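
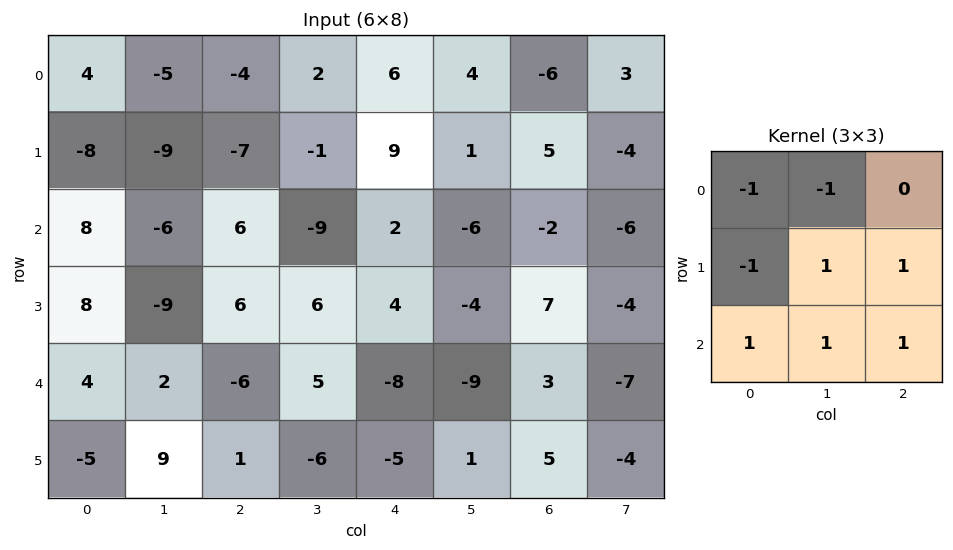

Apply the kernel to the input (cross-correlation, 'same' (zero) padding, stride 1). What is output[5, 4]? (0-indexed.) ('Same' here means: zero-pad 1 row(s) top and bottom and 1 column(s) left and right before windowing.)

The receptive field on the zero-padded input at this output position is [5 -8 -9 / -6 -5 1 / 0 0 0]. Elementwise product with the kernel and sum: 5·-1 + -8·-1 + -6·-1 + -5·1 + 1·1 + 0·1 + 0·1 + 0·1.

5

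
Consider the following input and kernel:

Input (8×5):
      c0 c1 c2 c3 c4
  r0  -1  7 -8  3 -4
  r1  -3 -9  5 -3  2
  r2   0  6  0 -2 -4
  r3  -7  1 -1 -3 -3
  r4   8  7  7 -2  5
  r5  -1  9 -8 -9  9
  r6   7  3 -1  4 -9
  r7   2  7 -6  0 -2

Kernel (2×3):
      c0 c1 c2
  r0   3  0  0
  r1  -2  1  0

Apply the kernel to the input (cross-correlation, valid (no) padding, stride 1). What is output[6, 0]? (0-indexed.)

24

The receptive field on the input at this output position is [7 3 -1 / 2 7 -6]. Elementwise product with the kernel and sum: 7·3 + 2·-2 + 7·1.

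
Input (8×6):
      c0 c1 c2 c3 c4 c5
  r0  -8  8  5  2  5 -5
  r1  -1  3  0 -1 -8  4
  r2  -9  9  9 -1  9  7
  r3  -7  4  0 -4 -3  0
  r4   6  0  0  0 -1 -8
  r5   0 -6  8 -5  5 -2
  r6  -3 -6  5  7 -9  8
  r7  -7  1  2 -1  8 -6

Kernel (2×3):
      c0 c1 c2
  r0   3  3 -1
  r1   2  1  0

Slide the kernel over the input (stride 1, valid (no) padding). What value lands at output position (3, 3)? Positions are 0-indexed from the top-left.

-22

The receptive field on the input at this output position is [-4 -3 0 / 0 -1 -8]. Elementwise product with the kernel and sum: -4·3 + -3·3 + 0·-1 + 0·2 + -1·1.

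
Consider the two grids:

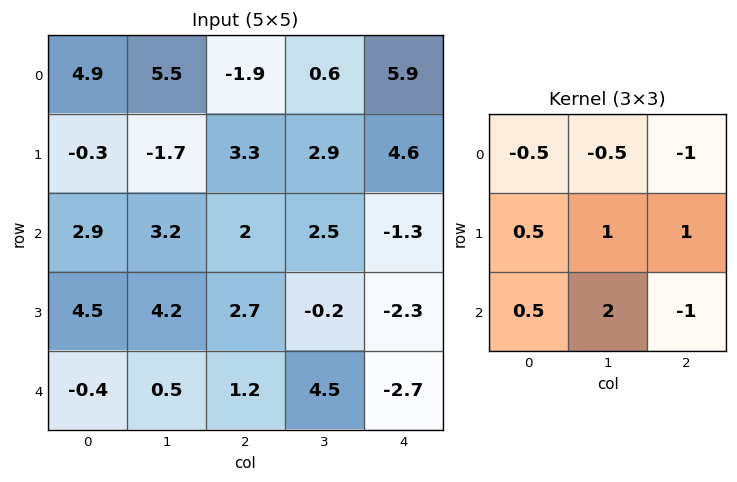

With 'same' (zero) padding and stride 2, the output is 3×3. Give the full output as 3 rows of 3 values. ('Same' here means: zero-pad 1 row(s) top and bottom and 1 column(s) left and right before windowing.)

11.5 4.3 16.85
12.75 10.1 -8.5
-6.35 2.7 0.8

Output[0,0]: The receptive field on the zero-padded input at this output position is [0 0 0 / 0 4.9 5.5 / 0 -0.3 -1.7]. Elementwise product with the kernel and sum: 0·-0.5 + 0·-0.5 + 0·-1 + 0·0.5 + 4.9·1 + 5.5·1 + 0·0.5 + -0.3·2 + -1.7·-1.
Output[0,1]: The receptive field on the zero-padded input at this output position is [0 0 0 / 5.5 -1.9 0.6 / -1.7 3.3 2.9]. Elementwise product with the kernel and sum: 0·-0.5 + 0·-0.5 + 0·-1 + 5.5·0.5 + -1.9·1 + 0.6·1 + -1.7·0.5 + 3.3·2 + 2.9·-1.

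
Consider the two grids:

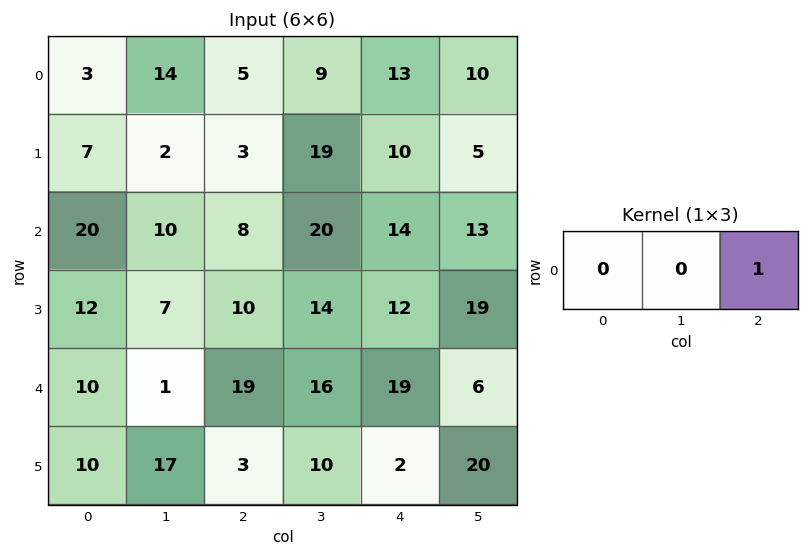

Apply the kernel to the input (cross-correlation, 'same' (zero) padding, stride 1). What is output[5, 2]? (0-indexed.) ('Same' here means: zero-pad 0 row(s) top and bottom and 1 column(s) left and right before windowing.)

The receptive field on the zero-padded input at this output position is [17 3 10]. Elementwise product with the kernel and sum: 10·1.

10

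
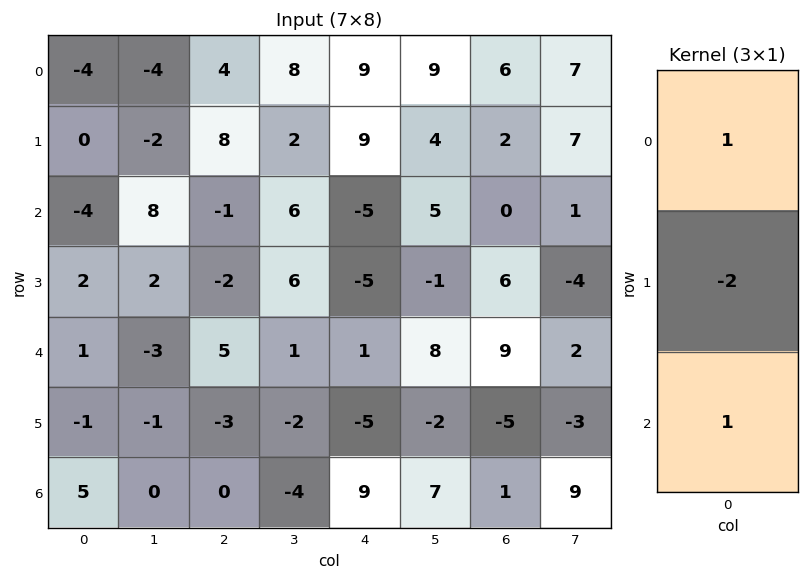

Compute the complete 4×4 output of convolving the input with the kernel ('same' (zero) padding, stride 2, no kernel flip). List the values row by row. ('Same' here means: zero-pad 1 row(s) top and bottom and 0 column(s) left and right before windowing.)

Output[0,0]: The receptive field on the zero-padded input at this output position is [0 / -4 / 0]. Elementwise product with the kernel and sum: 0·1 + -4·-2 + 0·1.
Output[0,1]: The receptive field on the zero-padded input at this output position is [0 / 4 / 8]. Elementwise product with the kernel and sum: 0·1 + 4·-2 + 8·1.

8 0 -9 -10
10 8 14 8
-1 -15 -12 -17
-11 -3 -23 -7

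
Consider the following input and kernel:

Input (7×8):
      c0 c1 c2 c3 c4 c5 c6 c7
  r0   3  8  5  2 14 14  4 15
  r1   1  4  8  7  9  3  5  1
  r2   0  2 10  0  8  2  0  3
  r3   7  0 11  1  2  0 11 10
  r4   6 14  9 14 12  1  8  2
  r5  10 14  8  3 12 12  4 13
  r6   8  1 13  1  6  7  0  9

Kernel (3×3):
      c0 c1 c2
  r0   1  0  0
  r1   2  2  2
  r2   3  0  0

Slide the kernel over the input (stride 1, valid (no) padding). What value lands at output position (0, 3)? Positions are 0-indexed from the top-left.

40

The receptive field on the input at this output position is [2 14 14 / 7 9 3 / 0 8 2]. Elementwise product with the kernel and sum: 2·1 + 7·2 + 9·2 + 3·2 + 0·3.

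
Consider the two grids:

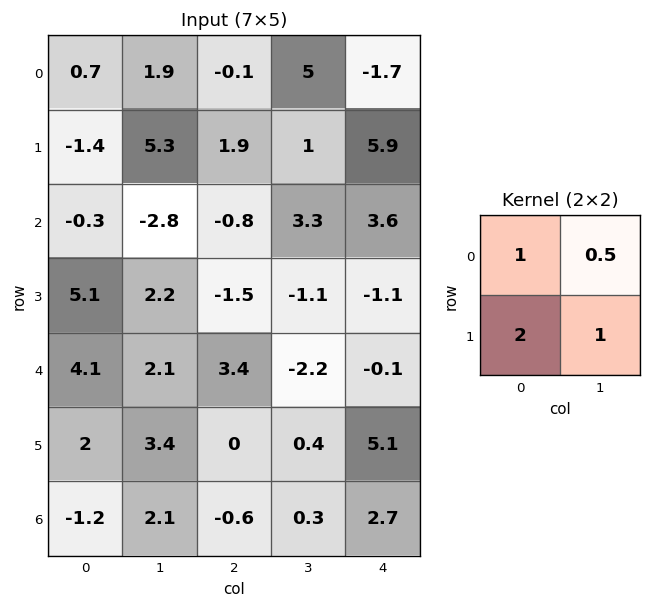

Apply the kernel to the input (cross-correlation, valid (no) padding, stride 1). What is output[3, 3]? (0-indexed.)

-6.15

The receptive field on the input at this output position is [-1.1 -1.1 / -2.2 -0.1]. Elementwise product with the kernel and sum: -1.1·1 + -1.1·0.5 + -2.2·2 + -0.1·1.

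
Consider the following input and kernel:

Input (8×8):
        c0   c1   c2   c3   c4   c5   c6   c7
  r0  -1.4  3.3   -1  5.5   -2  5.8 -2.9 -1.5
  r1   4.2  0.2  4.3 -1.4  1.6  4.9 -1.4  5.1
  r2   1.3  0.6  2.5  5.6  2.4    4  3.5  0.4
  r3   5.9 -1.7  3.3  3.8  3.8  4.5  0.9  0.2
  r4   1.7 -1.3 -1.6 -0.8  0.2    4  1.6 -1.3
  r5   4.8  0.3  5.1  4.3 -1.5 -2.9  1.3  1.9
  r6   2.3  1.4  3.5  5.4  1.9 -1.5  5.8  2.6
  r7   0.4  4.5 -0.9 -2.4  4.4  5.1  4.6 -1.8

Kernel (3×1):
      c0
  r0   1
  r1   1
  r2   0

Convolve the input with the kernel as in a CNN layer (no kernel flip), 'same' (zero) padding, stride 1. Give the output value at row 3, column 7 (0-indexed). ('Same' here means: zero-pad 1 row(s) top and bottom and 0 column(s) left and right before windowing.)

The receptive field on the zero-padded input at this output position is [0.4 / 0.2 / -1.3]. Elementwise product with the kernel and sum: 0.4·1 + 0.2·1.

0.6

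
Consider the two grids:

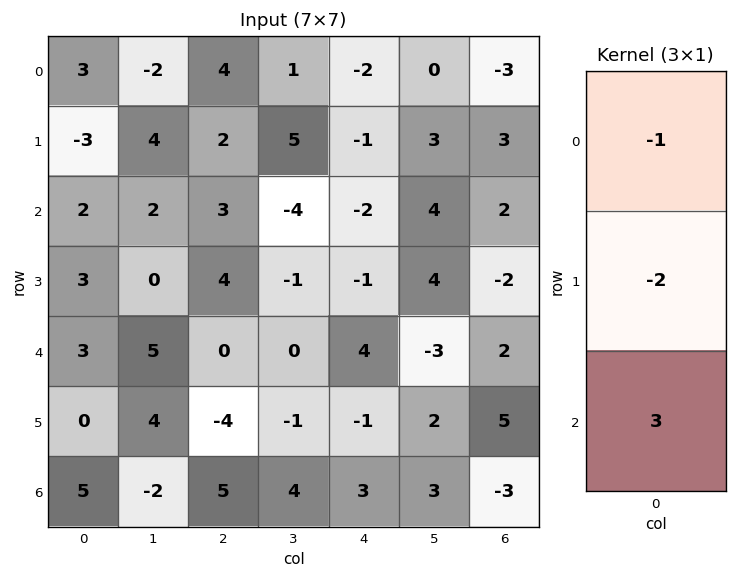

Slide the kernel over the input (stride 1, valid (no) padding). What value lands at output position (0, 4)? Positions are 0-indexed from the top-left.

-2

The receptive field on the input at this output position is [-2 / -1 / -2]. Elementwise product with the kernel and sum: -2·-1 + -1·-2 + -2·3.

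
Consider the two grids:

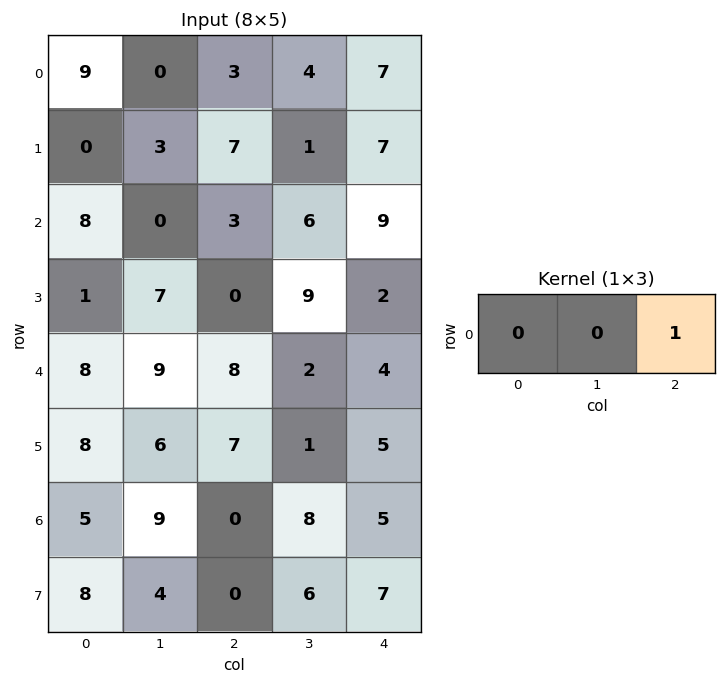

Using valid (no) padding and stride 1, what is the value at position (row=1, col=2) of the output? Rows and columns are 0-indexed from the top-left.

The receptive field on the input at this output position is [7 1 7]. Elementwise product with the kernel and sum: 7·1.

7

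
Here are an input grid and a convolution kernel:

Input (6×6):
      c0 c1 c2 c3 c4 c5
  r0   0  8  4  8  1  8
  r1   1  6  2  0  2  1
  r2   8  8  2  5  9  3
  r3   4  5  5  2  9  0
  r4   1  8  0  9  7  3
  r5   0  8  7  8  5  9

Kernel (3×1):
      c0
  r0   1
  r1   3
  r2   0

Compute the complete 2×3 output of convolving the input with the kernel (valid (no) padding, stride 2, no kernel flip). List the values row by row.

3 10 7
20 17 36

Output[0,0]: The receptive field on the input at this output position is [0 / 1 / 8]. Elementwise product with the kernel and sum: 0·1 + 1·3.
Output[0,1]: The receptive field on the input at this output position is [4 / 2 / 2]. Elementwise product with the kernel and sum: 4·1 + 2·3.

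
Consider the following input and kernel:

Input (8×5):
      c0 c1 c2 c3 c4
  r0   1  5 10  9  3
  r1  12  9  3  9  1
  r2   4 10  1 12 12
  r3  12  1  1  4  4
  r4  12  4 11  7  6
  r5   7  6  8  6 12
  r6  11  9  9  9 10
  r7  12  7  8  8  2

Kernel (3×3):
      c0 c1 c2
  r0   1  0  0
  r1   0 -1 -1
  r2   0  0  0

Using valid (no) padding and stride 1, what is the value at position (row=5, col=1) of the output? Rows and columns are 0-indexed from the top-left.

-12

The receptive field on the input at this output position is [6 8 6 / 9 9 9 / 7 8 8]. Elementwise product with the kernel and sum: 6·1 + 9·-1 + 9·-1.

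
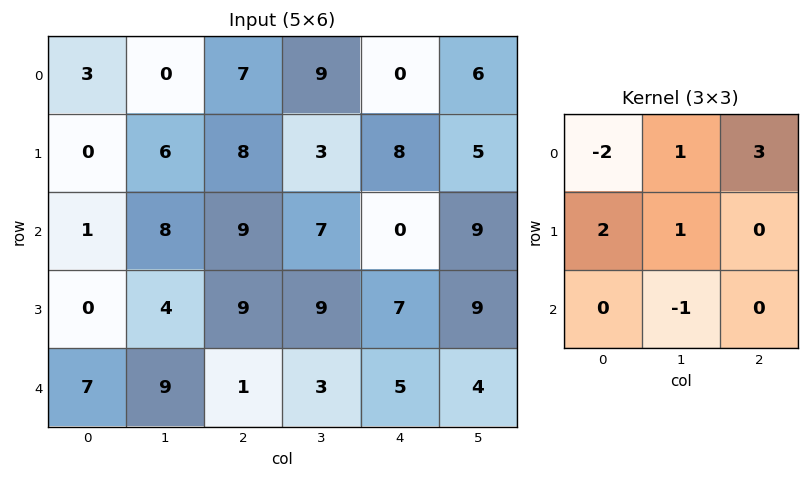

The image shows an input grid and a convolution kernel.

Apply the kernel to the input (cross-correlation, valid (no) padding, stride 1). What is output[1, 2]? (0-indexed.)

The receptive field on the input at this output position is [8 3 8 / 9 7 0 / 9 9 7]. Elementwise product with the kernel and sum: 8·-2 + 3·1 + 8·3 + 9·2 + 7·1 + 9·-1.

27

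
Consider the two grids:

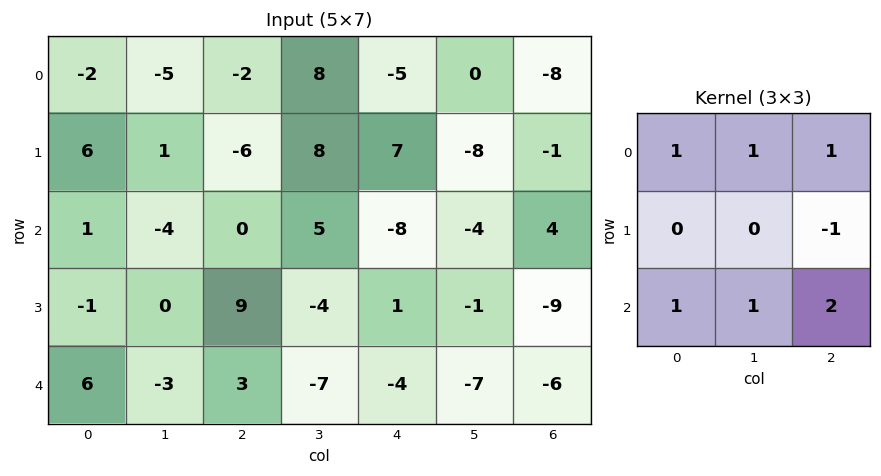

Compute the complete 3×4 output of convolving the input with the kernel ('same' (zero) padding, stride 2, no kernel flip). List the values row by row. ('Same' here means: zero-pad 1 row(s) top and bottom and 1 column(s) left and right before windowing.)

13 3 -1 -9
10 -1 6 -19
2 12 3 -10

Output[0,0]: The receptive field on the zero-padded input at this output position is [0 0 0 / 0 -2 -5 / 0 6 1]. Elementwise product with the kernel and sum: 0·1 + 0·1 + 0·1 + -5·-1 + 0·1 + 6·1 + 1·2.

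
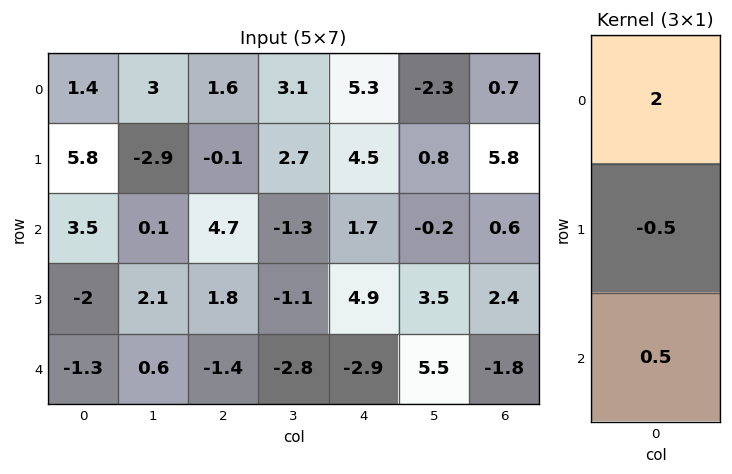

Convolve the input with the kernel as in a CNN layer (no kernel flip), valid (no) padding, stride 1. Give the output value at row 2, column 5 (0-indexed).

0.6

The receptive field on the input at this output position is [-0.2 / 3.5 / 5.5]. Elementwise product with the kernel and sum: -0.2·2 + 3.5·-0.5 + 5.5·0.5.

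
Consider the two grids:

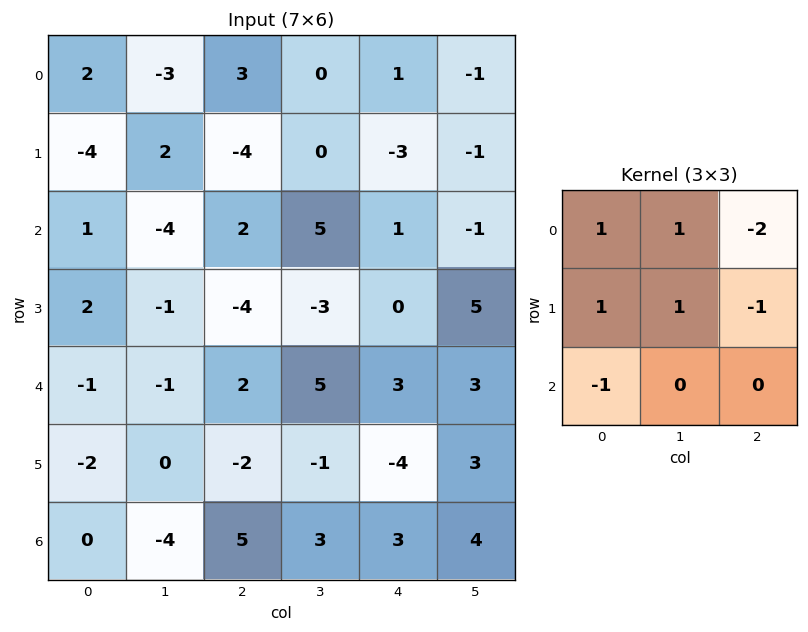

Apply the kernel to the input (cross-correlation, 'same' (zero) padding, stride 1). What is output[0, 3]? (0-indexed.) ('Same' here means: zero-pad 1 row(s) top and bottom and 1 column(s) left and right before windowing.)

The receptive field on the zero-padded input at this output position is [0 0 0 / 3 0 1 / -4 0 -3]. Elementwise product with the kernel and sum: 0·1 + 0·1 + 0·-2 + 3·1 + 0·1 + 1·-1 + -4·-1.

6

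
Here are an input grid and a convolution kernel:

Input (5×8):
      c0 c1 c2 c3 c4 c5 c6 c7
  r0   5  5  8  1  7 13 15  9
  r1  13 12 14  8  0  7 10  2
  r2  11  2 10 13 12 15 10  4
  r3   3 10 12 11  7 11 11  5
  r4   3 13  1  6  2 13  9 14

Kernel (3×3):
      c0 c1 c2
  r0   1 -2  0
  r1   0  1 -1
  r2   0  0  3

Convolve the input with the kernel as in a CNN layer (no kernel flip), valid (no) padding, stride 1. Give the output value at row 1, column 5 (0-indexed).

8

The receptive field on the input at this output position is [7 10 2 / 15 10 4 / 11 11 5]. Elementwise product with the kernel and sum: 7·1 + 10·-2 + 10·1 + 4·-1 + 5·3.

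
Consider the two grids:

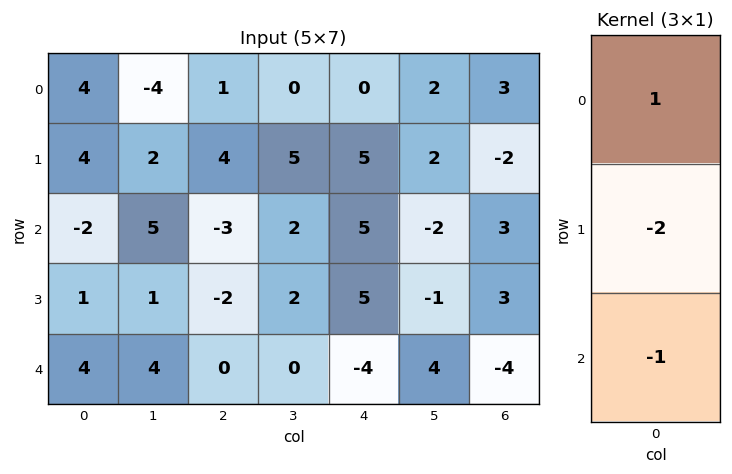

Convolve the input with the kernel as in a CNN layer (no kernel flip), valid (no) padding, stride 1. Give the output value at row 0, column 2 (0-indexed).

The receptive field on the input at this output position is [1 / 4 / -3]. Elementwise product with the kernel and sum: 1·1 + 4·-2 + -3·-1.

-4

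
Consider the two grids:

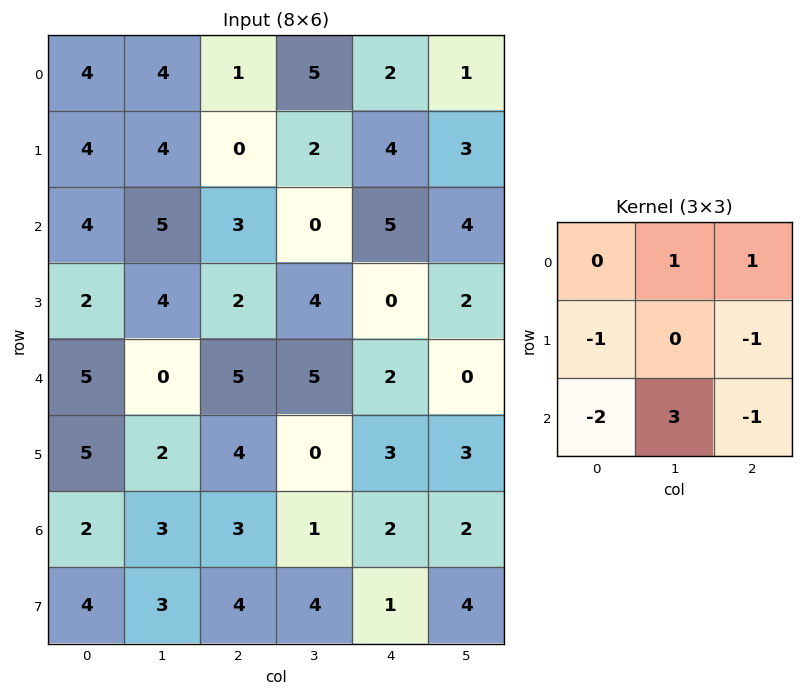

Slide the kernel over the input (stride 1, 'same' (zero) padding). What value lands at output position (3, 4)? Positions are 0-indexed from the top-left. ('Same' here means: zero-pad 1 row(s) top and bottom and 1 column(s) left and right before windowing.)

-1

The receptive field on the zero-padded input at this output position is [0 5 4 / 4 0 2 / 5 2 0]. Elementwise product with the kernel and sum: 5·1 + 4·1 + 4·-1 + 2·-1 + 5·-2 + 2·3 + 0·-1.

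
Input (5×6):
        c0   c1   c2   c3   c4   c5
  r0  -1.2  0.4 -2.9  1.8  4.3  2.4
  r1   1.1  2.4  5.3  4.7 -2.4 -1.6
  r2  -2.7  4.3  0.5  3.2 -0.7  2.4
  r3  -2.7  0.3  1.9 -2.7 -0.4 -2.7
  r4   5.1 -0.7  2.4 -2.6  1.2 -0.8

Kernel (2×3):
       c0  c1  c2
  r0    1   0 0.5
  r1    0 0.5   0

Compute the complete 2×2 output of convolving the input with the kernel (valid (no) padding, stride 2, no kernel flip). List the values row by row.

Output[0,0]: The receptive field on the input at this output position is [-1.2 0.4 -2.9 / 1.1 2.4 5.3]. Elementwise product with the kernel and sum: -1.2·1 + -2.9·0.5 + 2.4·0.5.
Output[0,1]: The receptive field on the input at this output position is [-2.9 1.8 4.3 / 5.3 4.7 -2.4]. Elementwise product with the kernel and sum: -2.9·1 + 4.3·0.5 + 4.7·0.5.

-1.45 1.6
-2.3 -1.2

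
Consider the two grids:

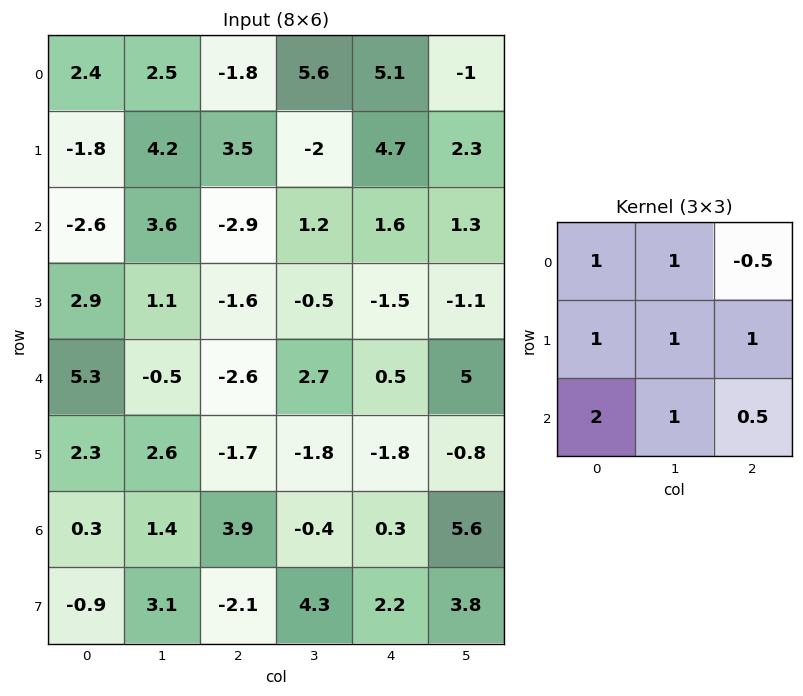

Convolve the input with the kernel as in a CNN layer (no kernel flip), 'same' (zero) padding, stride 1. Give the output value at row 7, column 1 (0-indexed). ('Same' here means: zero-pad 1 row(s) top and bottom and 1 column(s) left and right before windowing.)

The receptive field on the zero-padded input at this output position is [0.3 1.4 3.9 / -0.9 3.1 -2.1 / 0 0 0]. Elementwise product with the kernel and sum: 0.3·1 + 1.4·1 + 3.9·-0.5 + -0.9·1 + 3.1·1 + -2.1·1 + 0·2 + 0·1 + 0·0.5.

-0.15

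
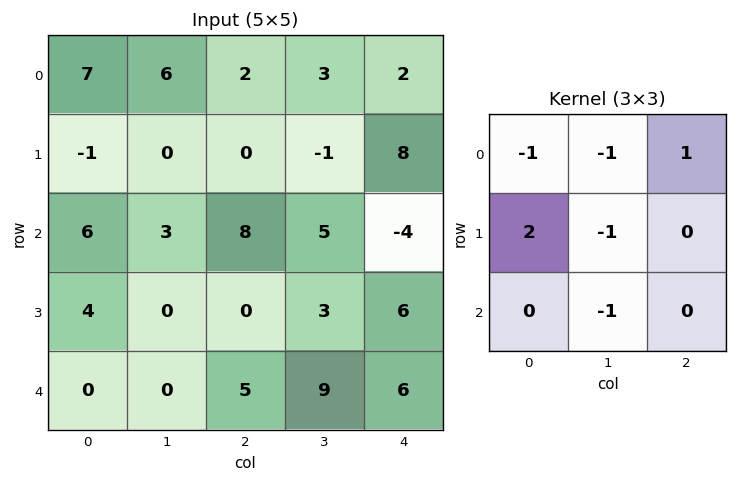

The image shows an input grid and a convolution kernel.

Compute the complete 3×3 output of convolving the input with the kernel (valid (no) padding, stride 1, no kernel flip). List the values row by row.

Output[0,0]: The receptive field on the input at this output position is [7 6 2 / -1 0 0 / 6 3 8]. Elementwise product with the kernel and sum: 7·-1 + 6·-1 + 2·1 + -1·2 + 0·-1 + 3·-1.

-16 -13 -7
10 -3 17
7 -11 -29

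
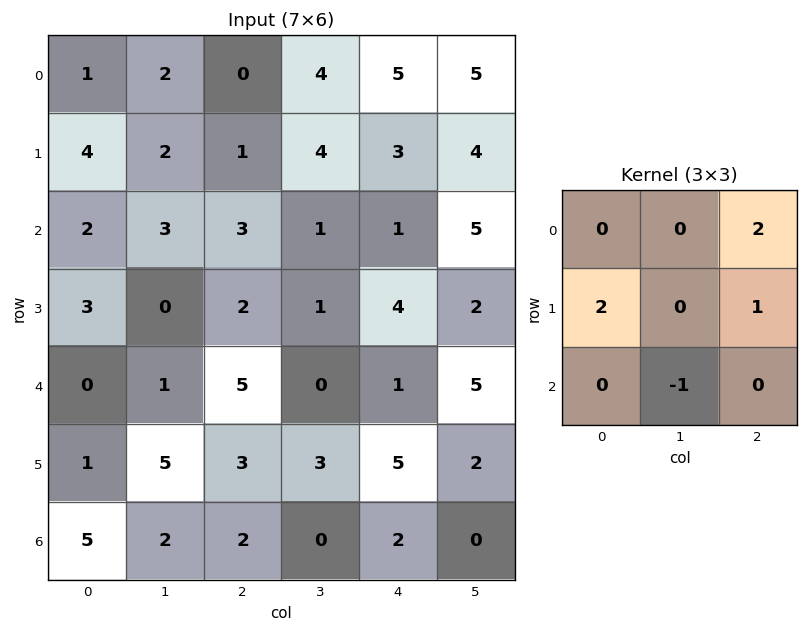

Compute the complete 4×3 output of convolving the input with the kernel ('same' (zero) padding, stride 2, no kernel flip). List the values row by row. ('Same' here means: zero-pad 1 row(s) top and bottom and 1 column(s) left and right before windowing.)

Output[0,0]: The receptive field on the zero-padded input at this output position is [0 0 0 / 0 1 2 / 0 4 2]. Elementwise product with the kernel and sum: 0·2 + 0·2 + 2·1 + 4·-1.
Output[0,1]: The receptive field on the zero-padded input at this output position is [0 0 0 / 2 0 4 / 2 1 4]. Elementwise product with the kernel and sum: 0·2 + 2·2 + 4·1 + 1·-1.

-2 7 10
4 13 11
0 1 4
12 10 4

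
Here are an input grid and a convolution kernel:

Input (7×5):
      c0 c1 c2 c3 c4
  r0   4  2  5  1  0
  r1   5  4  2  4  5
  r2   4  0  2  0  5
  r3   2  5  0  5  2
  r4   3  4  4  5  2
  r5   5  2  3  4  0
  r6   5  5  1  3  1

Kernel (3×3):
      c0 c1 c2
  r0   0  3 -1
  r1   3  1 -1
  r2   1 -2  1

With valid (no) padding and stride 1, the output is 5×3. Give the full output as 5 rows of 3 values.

Output[0,0]: The receptive field on the input at this output position is [4 2 5 / 5 4 2 / 4 0 2]. Elementwise product with the kernel and sum: 2·3 + 5·-1 + 5·3 + 4·1 + 2·-1 + 4·1 + 0·-2 + 2·1.

24 20 15
12 14 0
8 17 -6
28 6 23
18 18 22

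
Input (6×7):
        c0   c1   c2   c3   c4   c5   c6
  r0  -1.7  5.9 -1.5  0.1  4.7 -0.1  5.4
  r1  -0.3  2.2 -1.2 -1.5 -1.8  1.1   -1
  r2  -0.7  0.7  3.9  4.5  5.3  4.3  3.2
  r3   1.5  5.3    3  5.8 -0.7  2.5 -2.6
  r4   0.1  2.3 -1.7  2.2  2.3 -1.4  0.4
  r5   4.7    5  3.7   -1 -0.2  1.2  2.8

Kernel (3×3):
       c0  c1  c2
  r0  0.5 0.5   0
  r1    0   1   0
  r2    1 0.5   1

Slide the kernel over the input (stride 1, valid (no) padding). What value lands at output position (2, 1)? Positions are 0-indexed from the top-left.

8.95

The receptive field on the input at this output position is [0.7 3.9 4.5 / 5.3 3 5.8 / 2.3 -1.7 2.2]. Elementwise product with the kernel and sum: 0.7·0.5 + 3.9·0.5 + 3·1 + 2.3·1 + -1.7·0.5 + 2.2·1.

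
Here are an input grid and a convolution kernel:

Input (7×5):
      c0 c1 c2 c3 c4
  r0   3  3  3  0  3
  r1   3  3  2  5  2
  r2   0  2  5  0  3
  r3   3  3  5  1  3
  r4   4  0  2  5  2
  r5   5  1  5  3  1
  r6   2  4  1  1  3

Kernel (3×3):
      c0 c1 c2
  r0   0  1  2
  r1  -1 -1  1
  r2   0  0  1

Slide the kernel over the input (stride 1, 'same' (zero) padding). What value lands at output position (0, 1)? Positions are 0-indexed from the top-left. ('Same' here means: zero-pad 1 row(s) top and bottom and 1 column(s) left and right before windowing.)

The receptive field on the zero-padded input at this output position is [0 0 0 / 3 3 3 / 3 3 2]. Elementwise product with the kernel and sum: 0·1 + 0·2 + 3·-1 + 3·-1 + 3·1 + 2·1.

-1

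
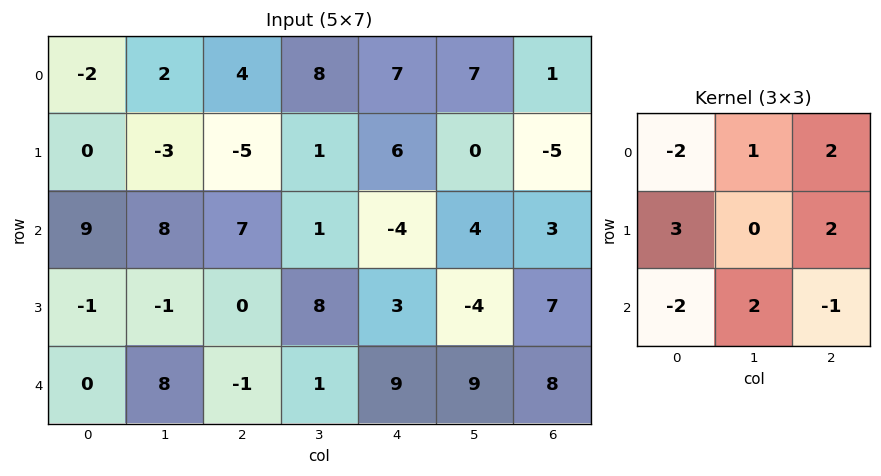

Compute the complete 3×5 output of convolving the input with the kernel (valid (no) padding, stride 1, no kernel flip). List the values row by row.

Output[0,0]: The receptive field on the input at this output position is [-2 2 4 / 0 -3 -5 / 9 8 7]. Elementwise product with the kernel and sum: -2·-2 + 2·1 + 4·2 + 0·3 + -5·2 + 9·-2 + 8·2 + 7·-1.
Output[0,1]: The receptive field on the input at this output position is [2 4 8 / -3 -5 1 / 8 7 1]. Elementwise product with the kernel and sum: 2·-2 + 4·1 + 8·2 + -3·3 + 1·2 + 8·-2 + 7·2 + 1·-1.

-5 6 3 -6 16
28 23 49 9 -49
18 -13 -20 25 33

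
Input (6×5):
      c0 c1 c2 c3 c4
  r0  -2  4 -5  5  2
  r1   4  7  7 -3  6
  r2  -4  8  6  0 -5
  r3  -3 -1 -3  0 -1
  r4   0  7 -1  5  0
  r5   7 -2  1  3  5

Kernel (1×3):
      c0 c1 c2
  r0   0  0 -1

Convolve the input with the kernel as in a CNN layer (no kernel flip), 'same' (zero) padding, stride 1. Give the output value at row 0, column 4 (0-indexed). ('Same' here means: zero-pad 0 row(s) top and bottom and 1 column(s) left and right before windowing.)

0

The receptive field on the zero-padded input at this output position is [5 2 0]. Elementwise product with the kernel and sum: 0·-1.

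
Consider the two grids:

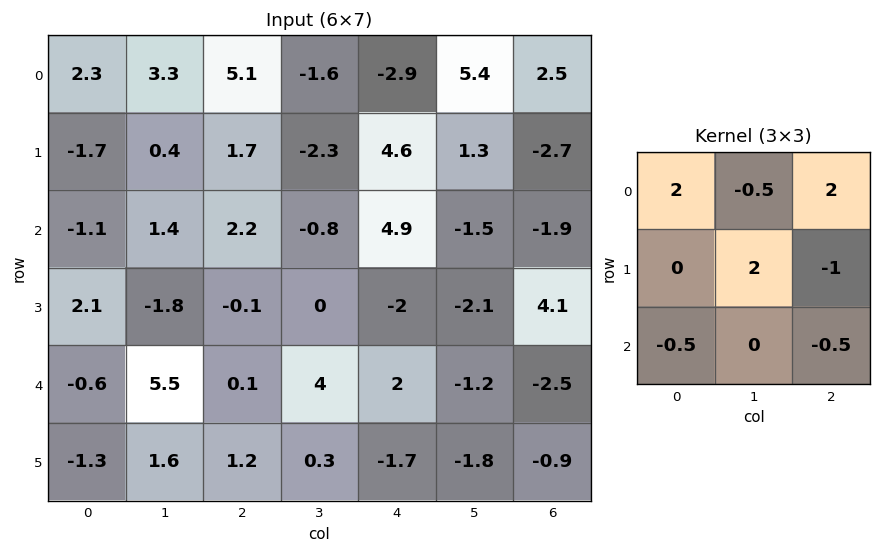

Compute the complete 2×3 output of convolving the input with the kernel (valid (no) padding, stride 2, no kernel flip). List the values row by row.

11.7 -7.55 0.3
-1.75 15.55 -1.3

Output[0,0]: The receptive field on the input at this output position is [2.3 3.3 5.1 / -1.7 0.4 1.7 / -1.1 1.4 2.2]. Elementwise product with the kernel and sum: 2.3·2 + 3.3·-0.5 + 5.1·2 + 0.4·2 + 1.7·-1 + -1.1·-0.5 + 2.2·-0.5.
Output[0,1]: The receptive field on the input at this output position is [5.1 -1.6 -2.9 / 1.7 -2.3 4.6 / 2.2 -0.8 4.9]. Elementwise product with the kernel and sum: 5.1·2 + -1.6·-0.5 + -2.9·2 + -2.3·2 + 4.6·-1 + 2.2·-0.5 + 4.9·-0.5.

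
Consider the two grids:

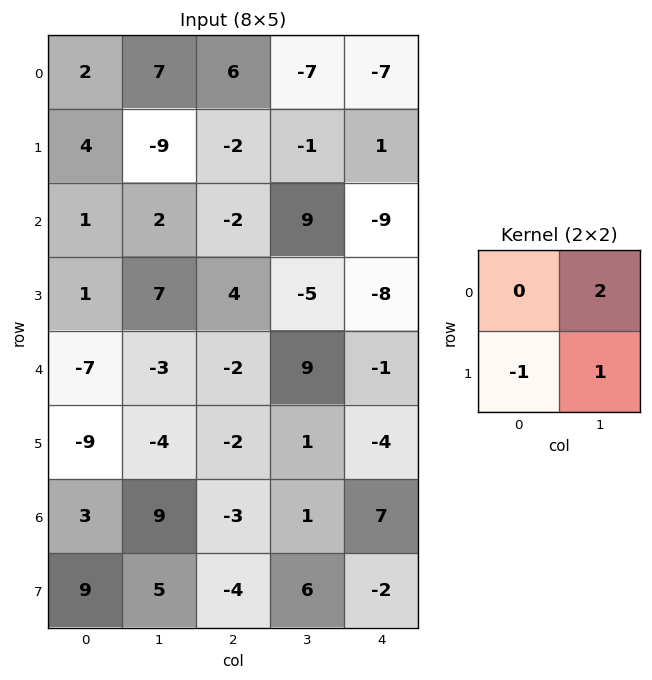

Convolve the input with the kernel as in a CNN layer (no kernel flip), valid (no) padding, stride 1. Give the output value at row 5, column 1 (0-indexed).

The receptive field on the input at this output position is [-4 -2 / 9 -3]. Elementwise product with the kernel and sum: -2·2 + 9·-1 + -3·1.

-16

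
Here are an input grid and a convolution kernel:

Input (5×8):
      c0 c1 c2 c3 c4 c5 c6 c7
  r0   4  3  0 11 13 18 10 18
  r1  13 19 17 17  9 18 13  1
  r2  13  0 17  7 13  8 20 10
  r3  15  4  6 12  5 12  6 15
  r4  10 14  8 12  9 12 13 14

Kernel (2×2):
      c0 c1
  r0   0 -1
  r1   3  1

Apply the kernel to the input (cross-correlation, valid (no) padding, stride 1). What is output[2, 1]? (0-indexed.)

1

The receptive field on the input at this output position is [0 17 / 4 6]. Elementwise product with the kernel and sum: 17·-1 + 4·3 + 6·1.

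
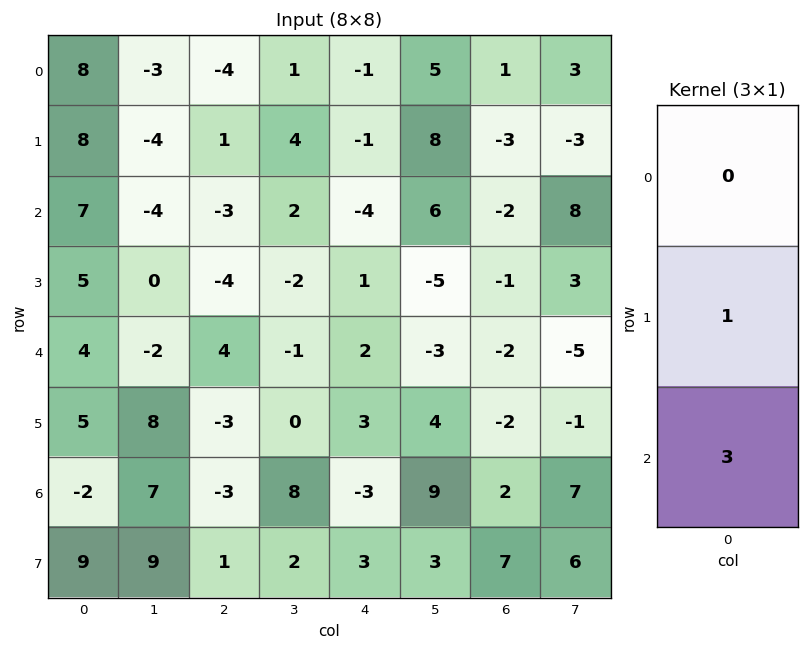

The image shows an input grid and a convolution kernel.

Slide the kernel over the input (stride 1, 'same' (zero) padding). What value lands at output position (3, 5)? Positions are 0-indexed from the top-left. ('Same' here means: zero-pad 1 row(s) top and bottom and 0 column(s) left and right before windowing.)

The receptive field on the zero-padded input at this output position is [6 / -5 / -3]. Elementwise product with the kernel and sum: -5·1 + -3·3.

-14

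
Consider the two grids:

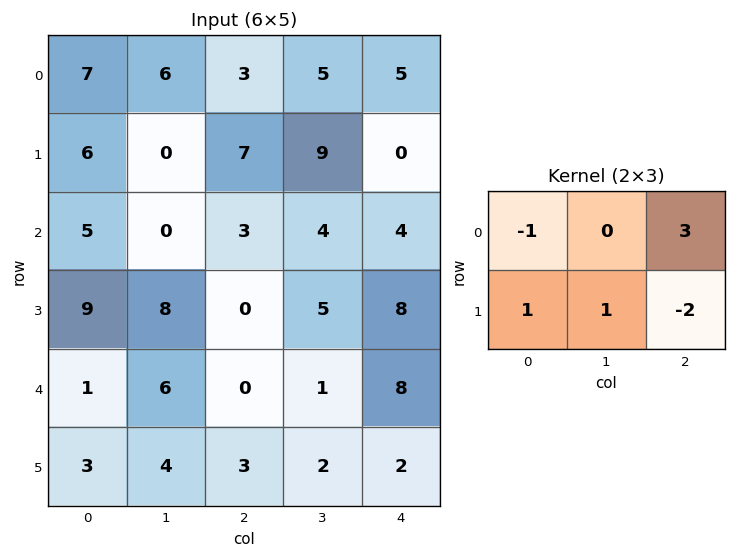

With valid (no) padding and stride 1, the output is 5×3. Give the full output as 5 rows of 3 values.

-6 -2 28
14 22 -8
21 10 -2
-2 11 9
0 0 25

Output[0,0]: The receptive field on the input at this output position is [7 6 3 / 6 0 7]. Elementwise product with the kernel and sum: 7·-1 + 3·3 + 6·1 + 0·1 + 7·-2.
Output[0,1]: The receptive field on the input at this output position is [6 3 5 / 0 7 9]. Elementwise product with the kernel and sum: 6·-1 + 5·3 + 0·1 + 7·1 + 9·-2.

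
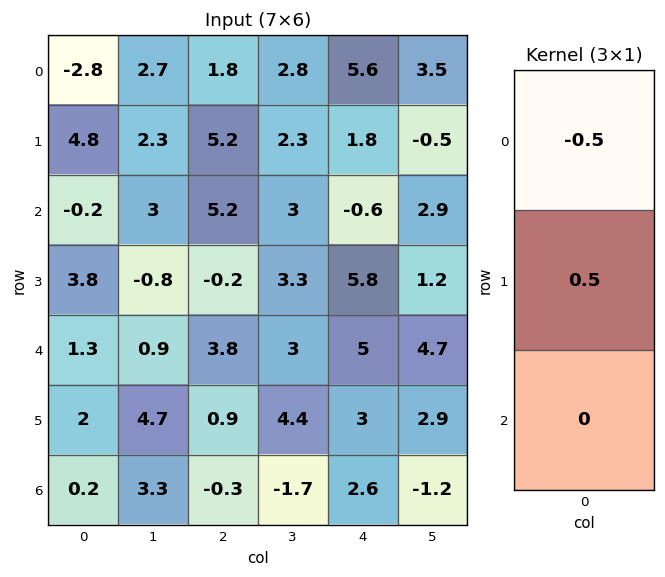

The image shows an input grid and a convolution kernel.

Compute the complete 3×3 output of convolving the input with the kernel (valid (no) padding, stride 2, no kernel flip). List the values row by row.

Output[0,0]: The receptive field on the input at this output position is [-2.8 / 4.8 / -0.2]. Elementwise product with the kernel and sum: -2.8·-0.5 + 4.8·0.5.

3.8 1.7 -1.9
2 -2.7 3.2
0.35 -1.45 -1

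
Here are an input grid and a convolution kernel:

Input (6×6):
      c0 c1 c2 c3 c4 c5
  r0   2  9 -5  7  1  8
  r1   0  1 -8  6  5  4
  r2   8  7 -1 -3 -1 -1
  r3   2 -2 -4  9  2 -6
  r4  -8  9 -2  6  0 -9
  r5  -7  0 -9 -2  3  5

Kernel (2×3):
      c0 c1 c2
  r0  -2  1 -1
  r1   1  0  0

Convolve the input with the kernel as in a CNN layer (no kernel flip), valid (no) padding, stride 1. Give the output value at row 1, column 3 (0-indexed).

-14

The receptive field on the input at this output position is [6 5 4 / -3 -1 -1]. Elementwise product with the kernel and sum: 6·-2 + 5·1 + 4·-1 + -3·1.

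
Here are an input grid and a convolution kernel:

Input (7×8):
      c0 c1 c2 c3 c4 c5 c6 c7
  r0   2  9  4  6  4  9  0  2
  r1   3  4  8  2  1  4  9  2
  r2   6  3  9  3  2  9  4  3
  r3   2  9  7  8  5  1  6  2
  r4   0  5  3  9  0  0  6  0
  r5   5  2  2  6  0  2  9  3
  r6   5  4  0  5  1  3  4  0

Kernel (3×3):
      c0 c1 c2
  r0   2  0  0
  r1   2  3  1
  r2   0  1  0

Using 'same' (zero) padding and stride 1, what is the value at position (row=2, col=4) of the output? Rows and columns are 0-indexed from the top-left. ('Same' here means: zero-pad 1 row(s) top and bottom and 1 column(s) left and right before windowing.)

30

The receptive field on the zero-padded input at this output position is [2 1 4 / 3 2 9 / 8 5 1]. Elementwise product with the kernel and sum: 2·2 + 3·2 + 2·3 + 9·1 + 5·1.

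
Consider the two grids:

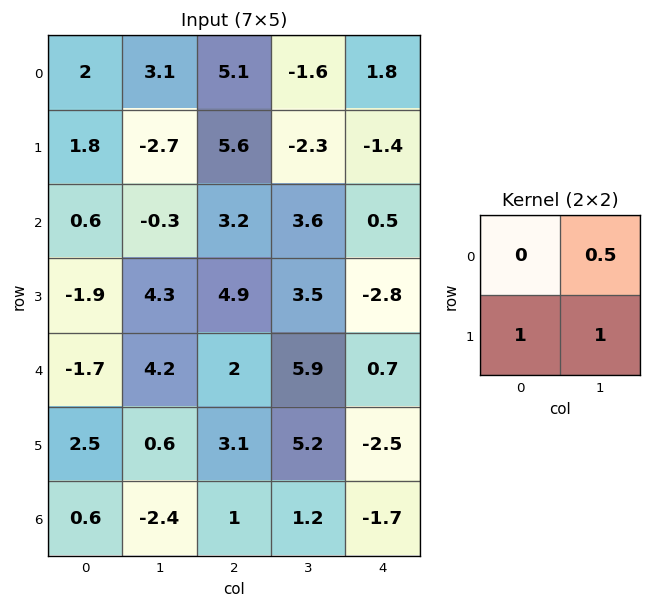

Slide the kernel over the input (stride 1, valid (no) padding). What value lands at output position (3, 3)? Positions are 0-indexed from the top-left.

5.2

The receptive field on the input at this output position is [3.5 -2.8 / 5.9 0.7]. Elementwise product with the kernel and sum: -2.8·0.5 + 5.9·1 + 0.7·1.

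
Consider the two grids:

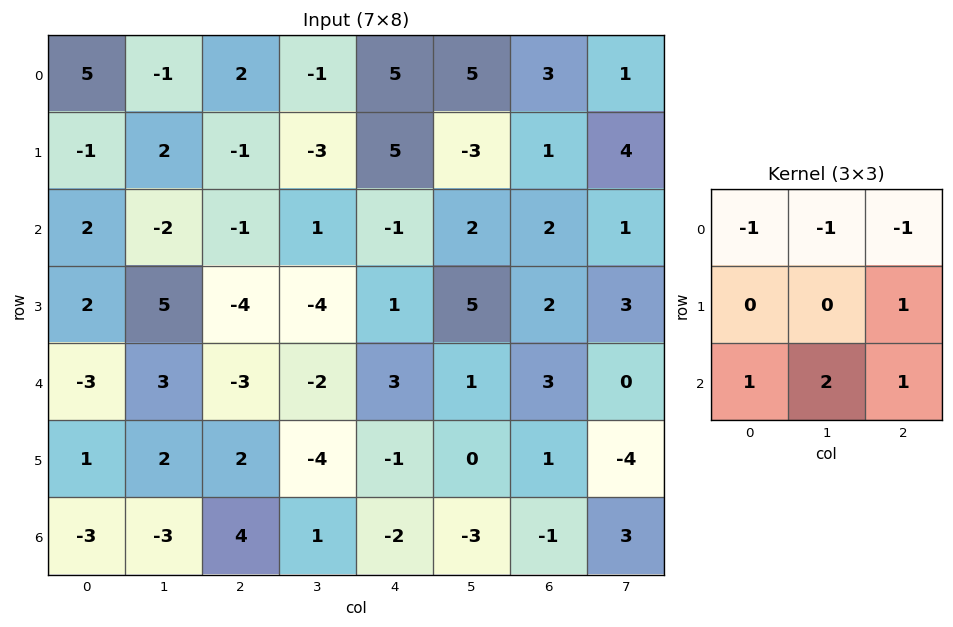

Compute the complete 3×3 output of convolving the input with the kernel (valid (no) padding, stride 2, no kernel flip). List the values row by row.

Output[0,0]: The receptive field on the input at this output position is [5 -1 2 / -1 2 -1 / 2 -2 -1]. Elementwise product with the kernel and sum: 5·-1 + -1·-1 + 2·-1 + -1·1 + 2·1 + -2·2 + -1·1.

-10 -1 -7
-3 -2 7
0 5 -15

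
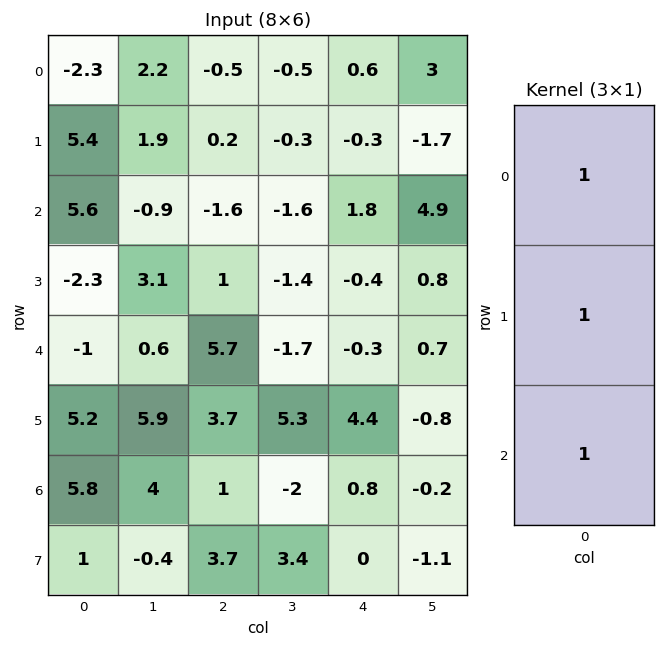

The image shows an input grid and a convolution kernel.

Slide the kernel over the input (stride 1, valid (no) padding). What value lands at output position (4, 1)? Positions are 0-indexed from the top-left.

The receptive field on the input at this output position is [0.6 / 5.9 / 4]. Elementwise product with the kernel and sum: 0.6·1 + 5.9·1 + 4·1.

10.5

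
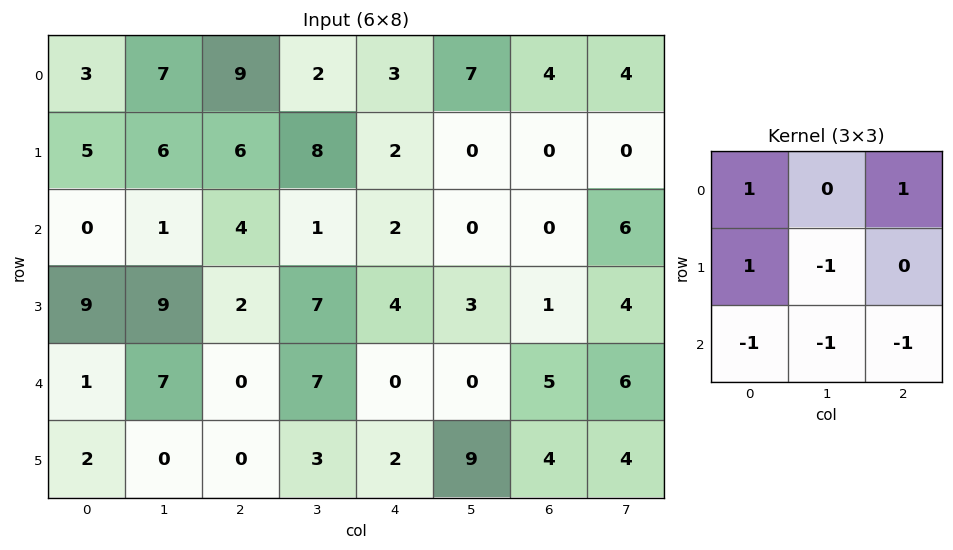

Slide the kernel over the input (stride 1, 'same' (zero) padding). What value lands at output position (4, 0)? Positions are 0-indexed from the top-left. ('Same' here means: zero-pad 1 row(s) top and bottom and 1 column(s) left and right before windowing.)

The receptive field on the zero-padded input at this output position is [0 9 9 / 0 1 7 / 0 2 0]. Elementwise product with the kernel and sum: 0·1 + 9·1 + 0·1 + 1·-1 + 0·-1 + 2·-1 + 0·-1.

6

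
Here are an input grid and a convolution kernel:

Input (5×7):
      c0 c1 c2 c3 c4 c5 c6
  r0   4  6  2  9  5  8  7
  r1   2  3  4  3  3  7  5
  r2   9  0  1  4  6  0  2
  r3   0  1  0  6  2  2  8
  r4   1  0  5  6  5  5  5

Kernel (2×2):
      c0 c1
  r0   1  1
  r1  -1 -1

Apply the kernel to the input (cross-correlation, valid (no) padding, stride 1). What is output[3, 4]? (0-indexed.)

The receptive field on the input at this output position is [2 2 / 5 5]. Elementwise product with the kernel and sum: 2·1 + 2·1 + 5·-1 + 5·-1.

-6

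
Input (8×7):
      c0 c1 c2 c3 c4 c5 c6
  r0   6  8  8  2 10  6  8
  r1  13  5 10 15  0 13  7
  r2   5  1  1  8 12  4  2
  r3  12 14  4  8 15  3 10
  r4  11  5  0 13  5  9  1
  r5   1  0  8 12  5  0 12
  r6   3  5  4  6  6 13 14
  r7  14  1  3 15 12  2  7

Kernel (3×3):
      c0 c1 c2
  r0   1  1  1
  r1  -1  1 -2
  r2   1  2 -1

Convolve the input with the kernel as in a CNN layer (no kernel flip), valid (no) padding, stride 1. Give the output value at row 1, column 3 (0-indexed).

The receptive field on the input at this output position is [15 0 13 / 8 12 4 / 8 15 3]. Elementwise product with the kernel and sum: 15·1 + 0·1 + 13·1 + 8·-1 + 12·1 + 4·-2 + 8·1 + 15·2 + 3·-1.

59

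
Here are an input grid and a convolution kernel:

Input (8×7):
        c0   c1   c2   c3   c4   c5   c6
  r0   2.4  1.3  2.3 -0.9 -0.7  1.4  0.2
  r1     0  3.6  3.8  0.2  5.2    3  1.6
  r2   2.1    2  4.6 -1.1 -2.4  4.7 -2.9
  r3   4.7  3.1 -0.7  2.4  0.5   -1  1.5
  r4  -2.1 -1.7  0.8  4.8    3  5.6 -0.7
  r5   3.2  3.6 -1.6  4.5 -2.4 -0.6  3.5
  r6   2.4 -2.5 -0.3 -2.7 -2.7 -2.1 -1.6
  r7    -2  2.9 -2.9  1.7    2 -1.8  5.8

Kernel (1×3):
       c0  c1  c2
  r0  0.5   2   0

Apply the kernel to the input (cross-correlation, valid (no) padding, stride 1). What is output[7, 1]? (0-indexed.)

-4.35

The receptive field on the input at this output position is [2.9 -2.9 1.7]. Elementwise product with the kernel and sum: 2.9·0.5 + -2.9·2.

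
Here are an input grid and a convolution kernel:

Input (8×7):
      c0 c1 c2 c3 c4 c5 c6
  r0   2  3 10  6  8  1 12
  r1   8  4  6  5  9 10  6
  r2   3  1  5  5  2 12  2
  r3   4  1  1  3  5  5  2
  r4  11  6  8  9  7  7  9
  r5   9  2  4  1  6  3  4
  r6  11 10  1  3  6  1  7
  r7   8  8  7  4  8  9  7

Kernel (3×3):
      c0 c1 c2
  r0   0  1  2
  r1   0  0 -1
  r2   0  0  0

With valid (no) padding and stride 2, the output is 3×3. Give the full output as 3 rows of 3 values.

17 13 19
10 4 14
18 17 21

Output[0,0]: The receptive field on the input at this output position is [2 3 10 / 8 4 6 / 3 1 5]. Elementwise product with the kernel and sum: 3·1 + 10·2 + 6·-1.
Output[0,1]: The receptive field on the input at this output position is [10 6 8 / 6 5 9 / 5 5 2]. Elementwise product with the kernel and sum: 6·1 + 8·2 + 9·-1.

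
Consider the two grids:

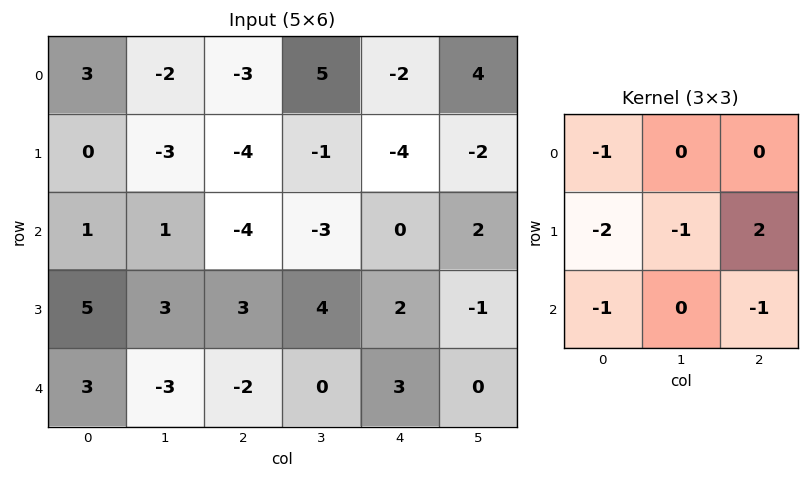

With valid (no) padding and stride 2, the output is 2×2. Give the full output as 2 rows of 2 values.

Output[0,0]: The receptive field on the input at this output position is [3 -2 -3 / 0 -3 -4 / 1 1 -4]. Elementwise product with the kernel and sum: 3·-1 + 0·-2 + -3·-1 + -4·2 + 1·-1 + -4·-1.

-5 8
-9 -3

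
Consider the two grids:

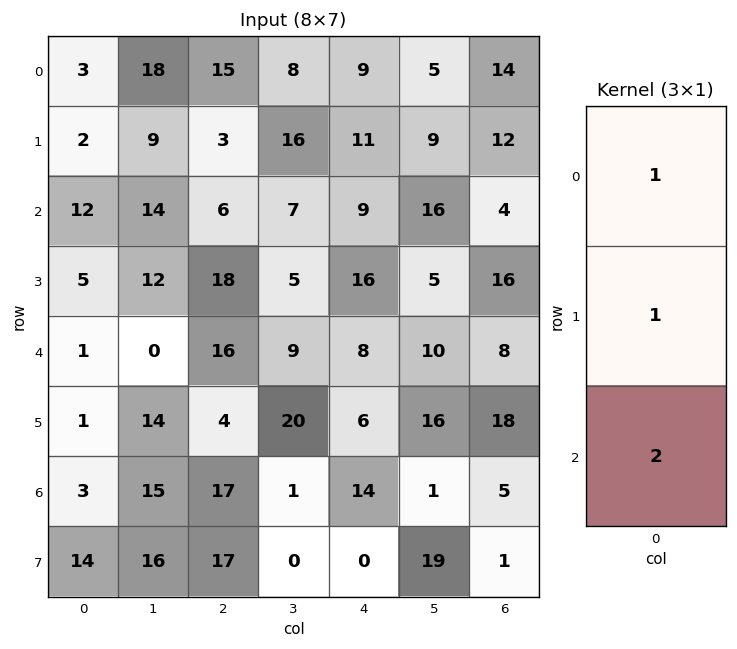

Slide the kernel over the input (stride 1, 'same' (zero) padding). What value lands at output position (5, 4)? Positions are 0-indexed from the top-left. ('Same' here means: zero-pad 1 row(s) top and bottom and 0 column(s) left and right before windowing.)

The receptive field on the zero-padded input at this output position is [8 / 6 / 14]. Elementwise product with the kernel and sum: 8·1 + 6·1 + 14·2.

42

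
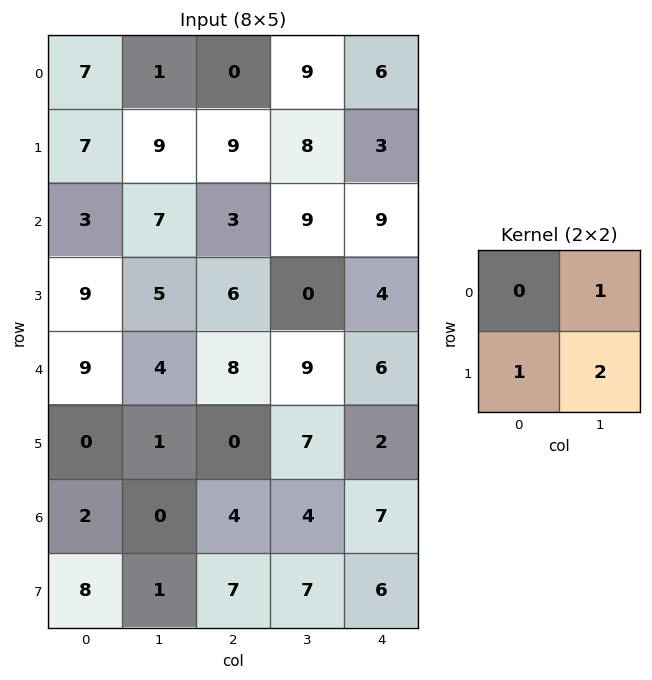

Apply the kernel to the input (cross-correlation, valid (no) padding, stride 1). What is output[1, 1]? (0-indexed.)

The receptive field on the input at this output position is [9 9 / 7 3]. Elementwise product with the kernel and sum: 9·1 + 7·1 + 3·2.

22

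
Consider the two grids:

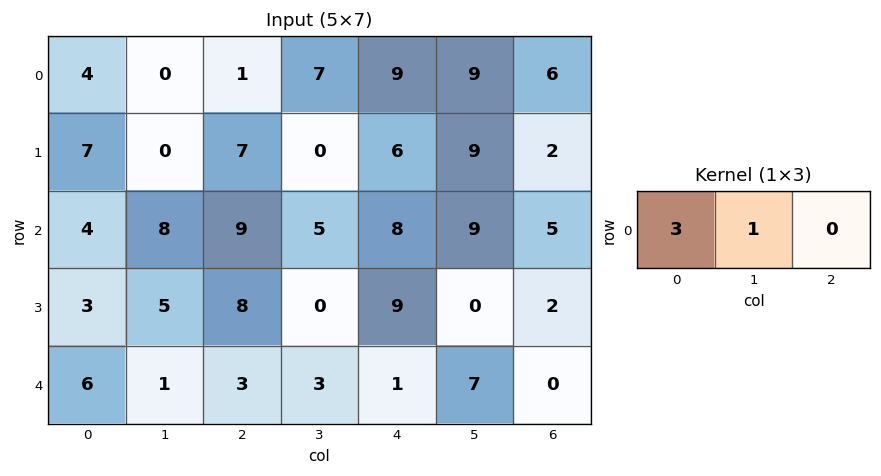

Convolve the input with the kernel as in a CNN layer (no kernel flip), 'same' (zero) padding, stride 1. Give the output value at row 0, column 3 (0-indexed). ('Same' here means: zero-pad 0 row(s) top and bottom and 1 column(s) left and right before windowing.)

10

The receptive field on the zero-padded input at this output position is [1 7 9]. Elementwise product with the kernel and sum: 1·3 + 7·1.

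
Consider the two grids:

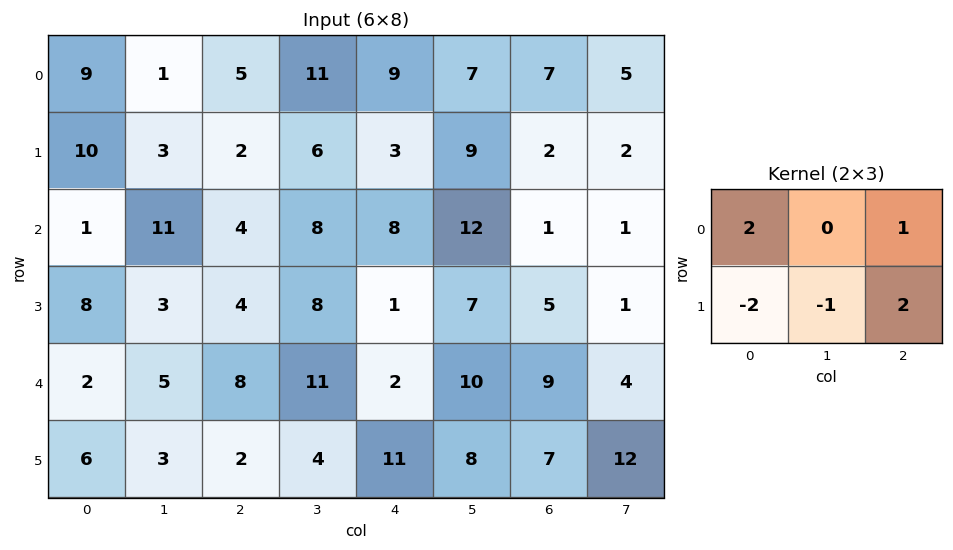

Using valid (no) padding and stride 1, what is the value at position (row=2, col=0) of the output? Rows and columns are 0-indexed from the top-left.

-5

The receptive field on the input at this output position is [1 11 4 / 8 3 4]. Elementwise product with the kernel and sum: 1·2 + 4·1 + 8·-2 + 3·-1 + 4·2.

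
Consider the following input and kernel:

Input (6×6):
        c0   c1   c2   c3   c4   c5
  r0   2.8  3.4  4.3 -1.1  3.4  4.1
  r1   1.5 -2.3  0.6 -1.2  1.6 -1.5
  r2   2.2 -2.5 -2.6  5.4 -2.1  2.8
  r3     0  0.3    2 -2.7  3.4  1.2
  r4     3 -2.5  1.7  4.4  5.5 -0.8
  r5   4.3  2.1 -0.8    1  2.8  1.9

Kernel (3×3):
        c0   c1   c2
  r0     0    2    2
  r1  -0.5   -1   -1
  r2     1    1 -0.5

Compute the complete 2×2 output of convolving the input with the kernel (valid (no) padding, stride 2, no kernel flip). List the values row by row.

Output[0,0]: The receptive field on the input at this output position is [2.8 3.4 4.3 / 1.5 -2.3 0.6 / 2.2 -2.5 -2.6]. Elementwise product with the kernel and sum: 3.4·2 + 4.3·2 + 1.5·-0.5 + -2.3·-1 + 0.6·-1 + 2.2·1 + -2.5·1 + -2.6·-0.5.
Output[0,1]: The receptive field on the input at this output position is [4.3 -1.1 3.4 / 0.6 -1.2 1.6 / -2.6 5.4 -2.1]. Elementwise product with the kernel and sum: -1.1·2 + 3.4·2 + 0.6·-0.5 + -1.2·-1 + 1.6·-1 + -2.6·1 + 5.4·1 + -2.1·-0.5.

17.35 7.75
-12.85 8.25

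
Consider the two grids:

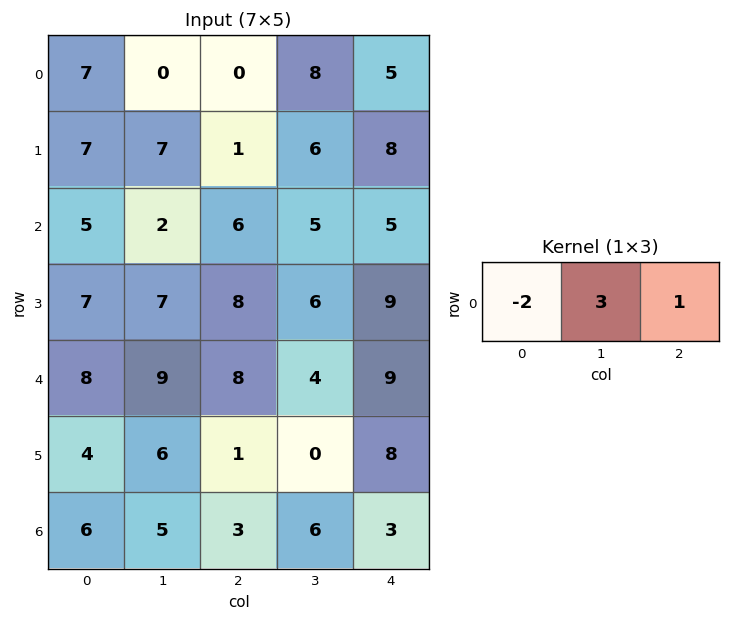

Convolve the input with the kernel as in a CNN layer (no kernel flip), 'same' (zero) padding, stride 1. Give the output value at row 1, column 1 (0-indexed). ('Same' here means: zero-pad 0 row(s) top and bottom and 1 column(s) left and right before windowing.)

The receptive field on the zero-padded input at this output position is [7 7 1]. Elementwise product with the kernel and sum: 7·-2 + 7·3 + 1·1.

8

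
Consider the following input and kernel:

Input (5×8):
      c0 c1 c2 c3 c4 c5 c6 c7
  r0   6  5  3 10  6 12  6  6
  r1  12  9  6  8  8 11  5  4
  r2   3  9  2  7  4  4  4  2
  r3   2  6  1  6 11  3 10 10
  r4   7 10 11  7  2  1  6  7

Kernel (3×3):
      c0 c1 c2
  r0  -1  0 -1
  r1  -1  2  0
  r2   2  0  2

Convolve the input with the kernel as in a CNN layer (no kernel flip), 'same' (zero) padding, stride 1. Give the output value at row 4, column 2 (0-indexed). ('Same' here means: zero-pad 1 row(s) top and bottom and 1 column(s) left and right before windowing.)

0

The receptive field on the zero-padded input at this output position is [6 1 6 / 10 11 7 / 0 0 0]. Elementwise product with the kernel and sum: 6·-1 + 6·-1 + 10·-1 + 11·2 + 0·2 + 0·2.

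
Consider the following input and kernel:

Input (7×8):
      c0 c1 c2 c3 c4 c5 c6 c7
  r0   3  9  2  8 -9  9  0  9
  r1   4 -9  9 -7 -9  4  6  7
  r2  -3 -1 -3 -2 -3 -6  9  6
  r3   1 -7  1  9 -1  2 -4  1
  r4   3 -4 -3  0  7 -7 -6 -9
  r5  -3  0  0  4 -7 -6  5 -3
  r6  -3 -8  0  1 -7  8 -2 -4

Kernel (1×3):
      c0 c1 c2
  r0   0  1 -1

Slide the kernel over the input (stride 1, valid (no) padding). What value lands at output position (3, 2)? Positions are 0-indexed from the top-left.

The receptive field on the input at this output position is [1 9 -1]. Elementwise product with the kernel and sum: 9·1 + -1·-1.

10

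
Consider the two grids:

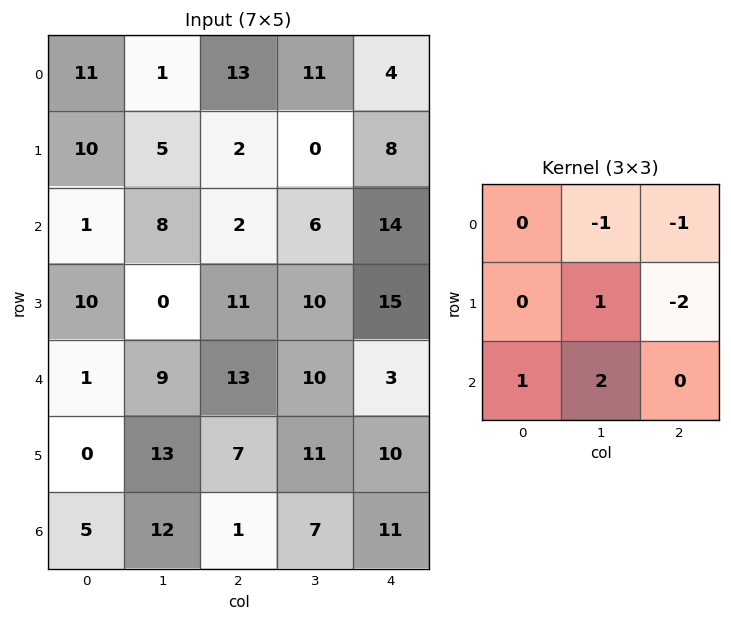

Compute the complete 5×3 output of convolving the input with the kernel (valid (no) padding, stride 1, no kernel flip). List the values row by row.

4 -10 -17
7 10 1
-13 18 -7
-2 -1 8
6 -24 -7

Output[0,0]: The receptive field on the input at this output position is [11 1 13 / 10 5 2 / 1 8 2]. Elementwise product with the kernel and sum: 1·-1 + 13·-1 + 5·1 + 2·-2 + 1·1 + 8·2.
Output[0,1]: The receptive field on the input at this output position is [1 13 11 / 5 2 0 / 8 2 6]. Elementwise product with the kernel and sum: 13·-1 + 11·-1 + 2·1 + 0·-2 + 8·1 + 2·2.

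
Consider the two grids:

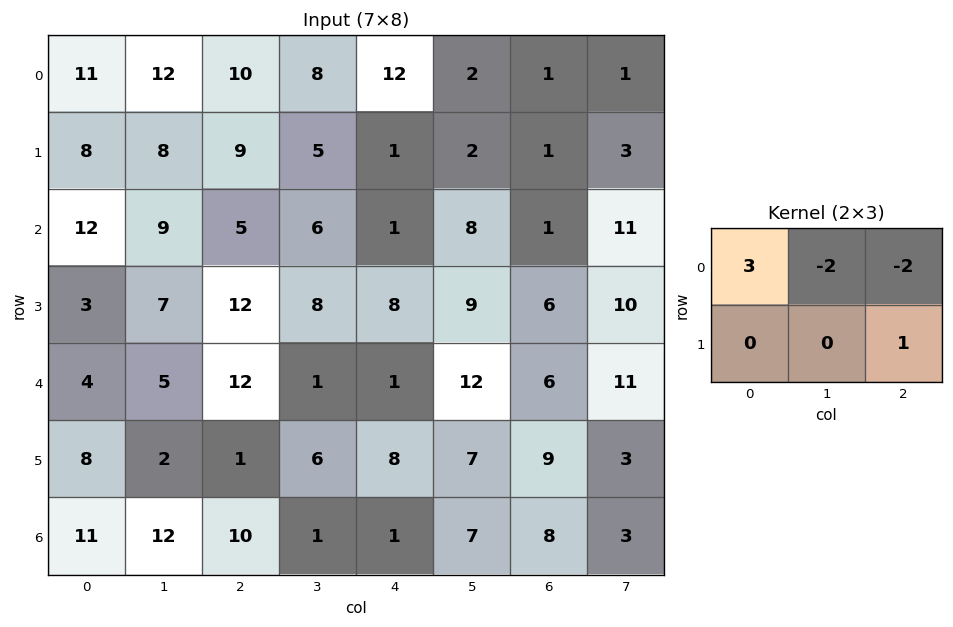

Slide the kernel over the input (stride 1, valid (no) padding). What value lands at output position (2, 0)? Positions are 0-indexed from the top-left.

The receptive field on the input at this output position is [12 9 5 / 3 7 12]. Elementwise product with the kernel and sum: 12·3 + 9·-2 + 5·-2 + 12·1.

20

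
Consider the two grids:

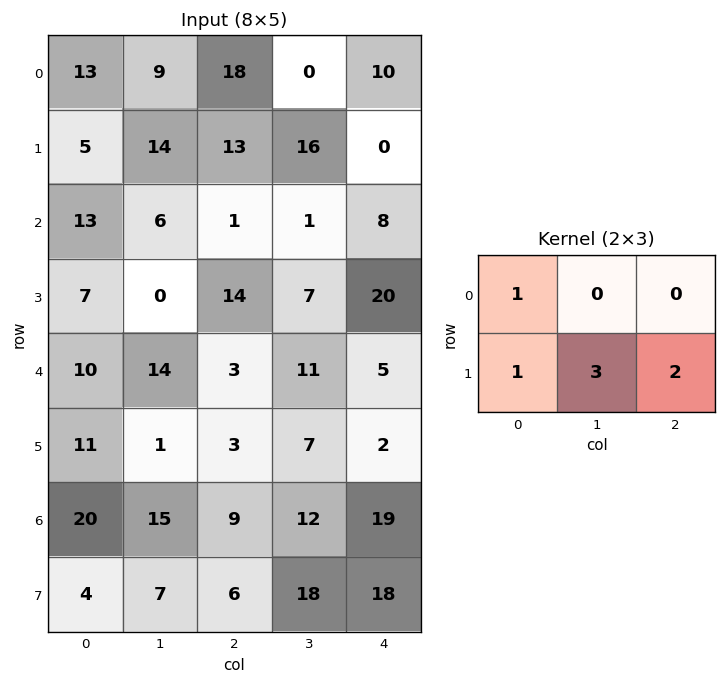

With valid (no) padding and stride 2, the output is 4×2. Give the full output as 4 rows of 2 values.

86 79
48 76
30 31
57 105

Output[0,0]: The receptive field on the input at this output position is [13 9 18 / 5 14 13]. Elementwise product with the kernel and sum: 13·1 + 5·1 + 14·3 + 13·2.
Output[0,1]: The receptive field on the input at this output position is [18 0 10 / 13 16 0]. Elementwise product with the kernel and sum: 18·1 + 13·1 + 16·3 + 0·2.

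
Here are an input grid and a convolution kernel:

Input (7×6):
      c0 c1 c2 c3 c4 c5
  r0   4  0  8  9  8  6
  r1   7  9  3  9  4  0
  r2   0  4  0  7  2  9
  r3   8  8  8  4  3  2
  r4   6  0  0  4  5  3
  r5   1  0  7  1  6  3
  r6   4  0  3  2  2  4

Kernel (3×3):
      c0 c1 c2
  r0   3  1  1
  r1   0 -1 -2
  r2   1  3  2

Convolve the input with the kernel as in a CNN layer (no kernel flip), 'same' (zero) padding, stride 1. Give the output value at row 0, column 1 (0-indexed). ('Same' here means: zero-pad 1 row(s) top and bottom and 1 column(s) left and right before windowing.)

The receptive field on the zero-padded input at this output position is [0 0 0 / 4 0 8 / 7 9 3]. Elementwise product with the kernel and sum: 0·3 + 0·1 + 0·1 + 0·-1 + 8·-2 + 7·1 + 9·3 + 3·2.

24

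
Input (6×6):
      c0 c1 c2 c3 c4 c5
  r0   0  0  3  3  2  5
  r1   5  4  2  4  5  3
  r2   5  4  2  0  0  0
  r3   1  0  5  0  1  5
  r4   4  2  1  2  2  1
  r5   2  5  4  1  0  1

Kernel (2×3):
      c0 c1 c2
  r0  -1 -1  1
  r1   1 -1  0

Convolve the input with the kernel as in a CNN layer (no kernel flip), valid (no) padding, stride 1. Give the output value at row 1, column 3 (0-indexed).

-6

The receptive field on the input at this output position is [4 5 3 / 0 0 0]. Elementwise product with the kernel and sum: 4·-1 + 5·-1 + 3·1 + 0·1 + 0·-1.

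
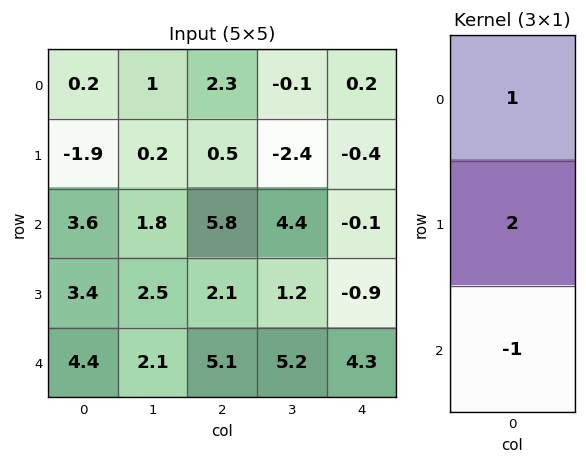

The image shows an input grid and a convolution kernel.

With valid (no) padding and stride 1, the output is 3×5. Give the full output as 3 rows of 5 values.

Output[0,0]: The receptive field on the input at this output position is [0.2 / -1.9 / 3.6]. Elementwise product with the kernel and sum: 0.2·1 + -1.9·2 + 3.6·-1.
Output[0,1]: The receptive field on the input at this output position is [1 / 0.2 / 1.8]. Elementwise product with the kernel and sum: 1·1 + 0.2·2 + 1.8·-1.

-7.2 -0.4 -2.5 -9.3 -0.5
1.9 1.3 10 5.2 0.3
6 4.7 4.9 1.6 -6.2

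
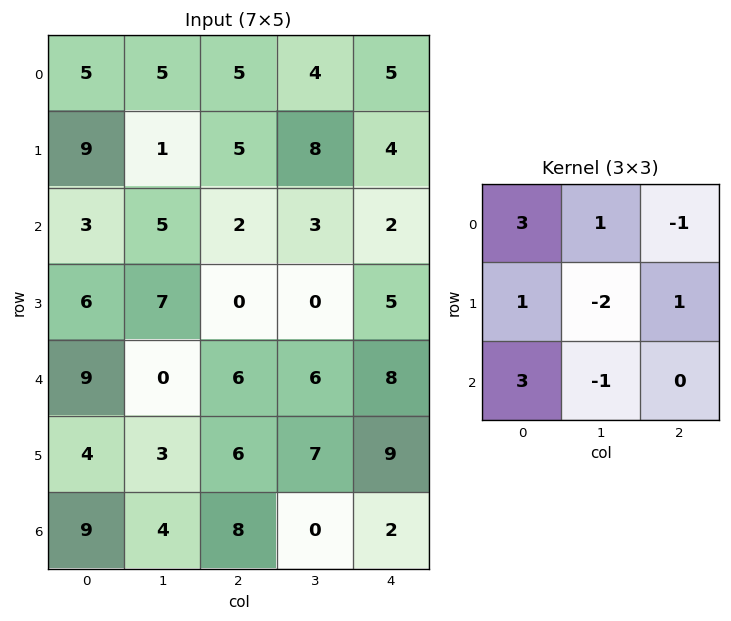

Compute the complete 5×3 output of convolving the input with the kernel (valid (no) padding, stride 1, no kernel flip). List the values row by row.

Output[0,0]: The receptive field on the input at this output position is [5 5 5 / 9 1 5 / 3 5 2]. Elementwise product with the kernel and sum: 5·3 + 5·1 + 5·-1 + 9·1 + 1·-2 + 5·1 + 3·3 + 5·-1.
Output[0,1]: The receptive field on the input at this output position is [5 5 4 / 1 5 8 / 5 2 3]. Elementwise product with the kernel and sum: 5·3 + 5·1 + 4·-1 + 1·1 + 5·-2 + 8·1 + 5·3 + 2·-1.

31 28 10
29 25 17
31 15 24
49 18 8
48 2 41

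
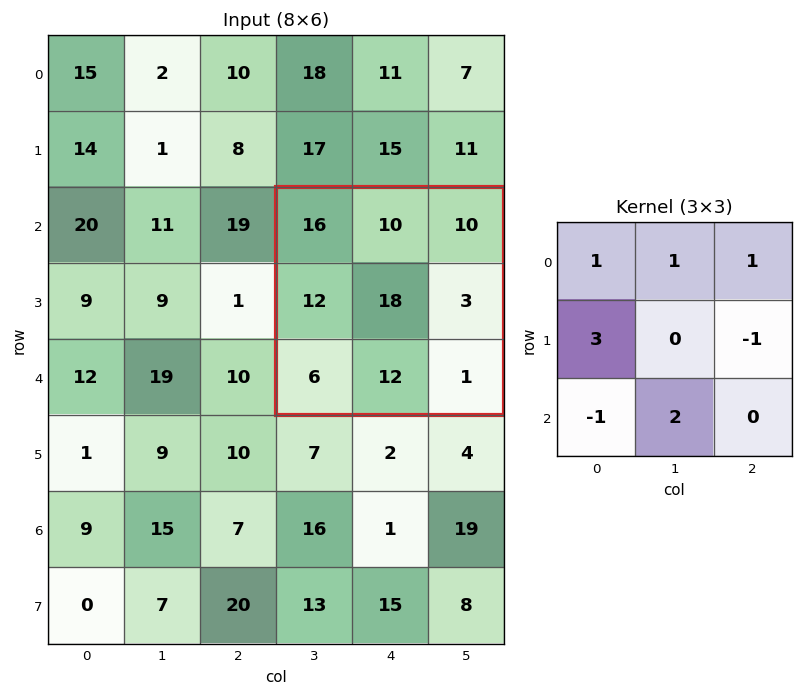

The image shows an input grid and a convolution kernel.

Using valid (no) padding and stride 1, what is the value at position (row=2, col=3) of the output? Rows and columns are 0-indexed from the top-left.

The receptive field on the input at this output position is [16 10 10 / 12 18 3 / 6 12 1]. Elementwise product with the kernel and sum: 16·1 + 10·1 + 10·1 + 12·3 + 3·-1 + 6·-1 + 12·2.

87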